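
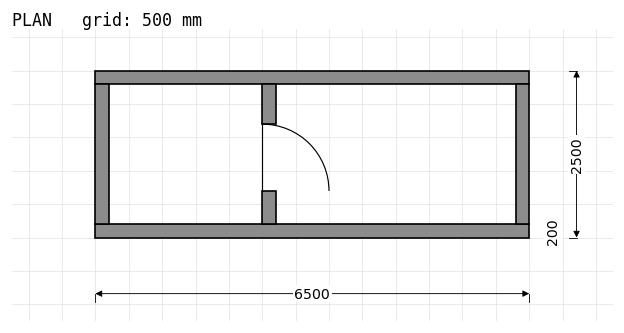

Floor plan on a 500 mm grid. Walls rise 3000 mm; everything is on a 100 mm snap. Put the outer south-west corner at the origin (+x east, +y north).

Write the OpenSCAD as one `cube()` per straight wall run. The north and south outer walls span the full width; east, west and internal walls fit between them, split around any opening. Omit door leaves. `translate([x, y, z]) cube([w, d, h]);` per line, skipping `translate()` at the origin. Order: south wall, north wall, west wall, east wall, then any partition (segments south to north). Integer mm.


cube([6500, 200, 3000]);
translate([0, 2300, 0]) cube([6500, 200, 3000]);
translate([0, 200, 0]) cube([200, 2100, 3000]);
translate([6300, 200, 0]) cube([200, 2100, 3000]);
translate([2500, 200, 0]) cube([200, 500, 3000]);
translate([2500, 1700, 0]) cube([200, 600, 3000]);


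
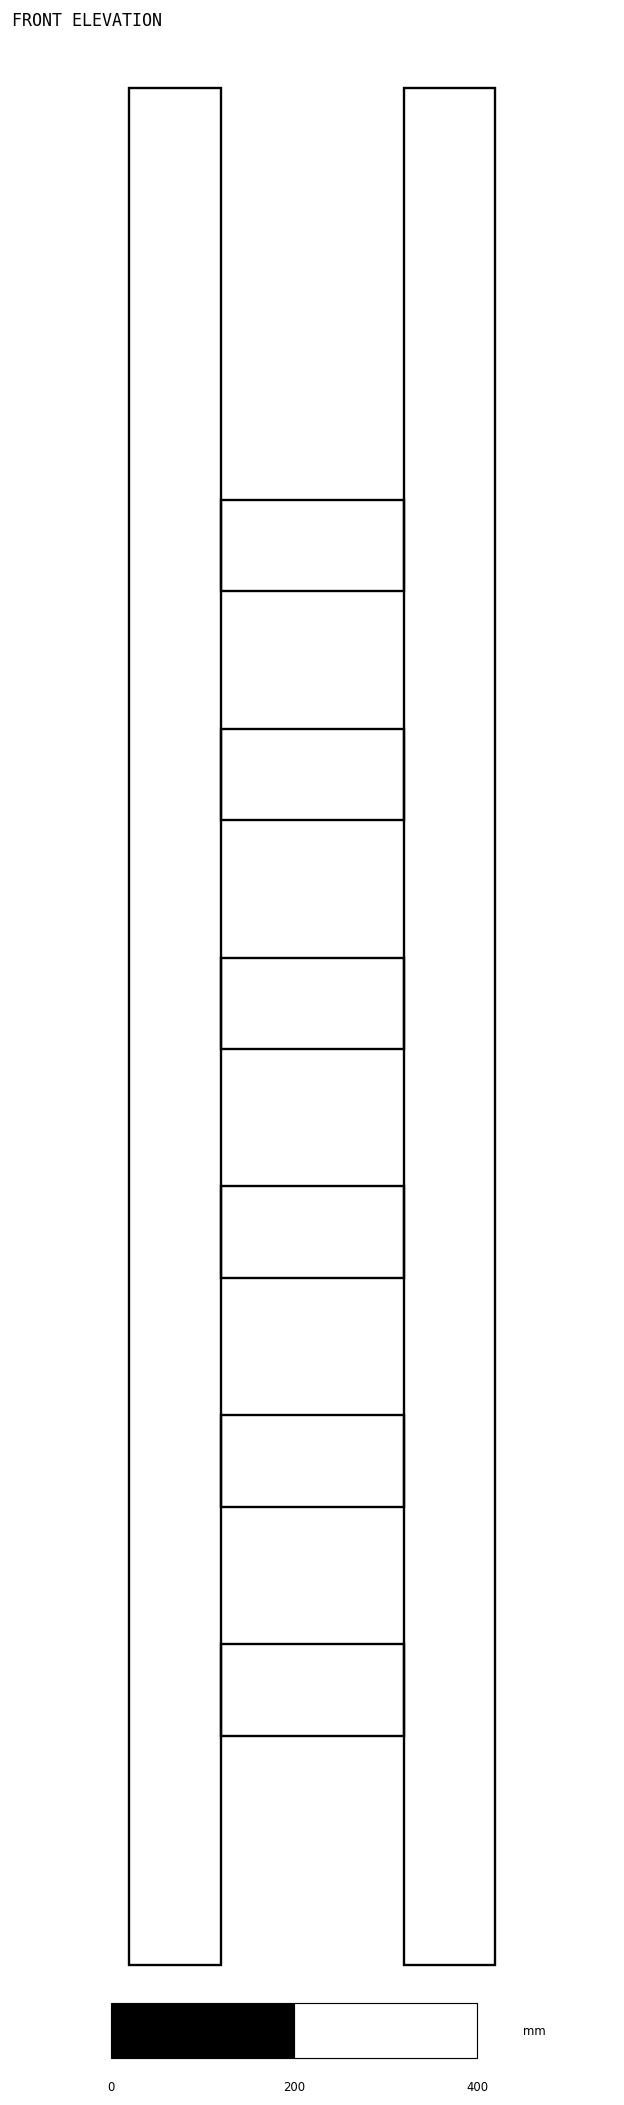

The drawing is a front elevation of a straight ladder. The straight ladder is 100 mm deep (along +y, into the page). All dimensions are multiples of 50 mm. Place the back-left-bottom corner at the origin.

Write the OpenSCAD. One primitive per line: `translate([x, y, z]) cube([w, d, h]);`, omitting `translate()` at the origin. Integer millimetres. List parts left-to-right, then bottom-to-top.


cube([100, 100, 2050]);
translate([100, 0, 250]) cube([200, 100, 100]);
translate([100, 0, 500]) cube([200, 100, 100]);
translate([100, 0, 750]) cube([200, 100, 100]);
translate([100, 0, 1000]) cube([200, 100, 100]);
translate([100, 0, 1250]) cube([200, 100, 100]);
translate([100, 0, 1500]) cube([200, 100, 100]);
translate([300, 0, 0]) cube([100, 100, 2050]);


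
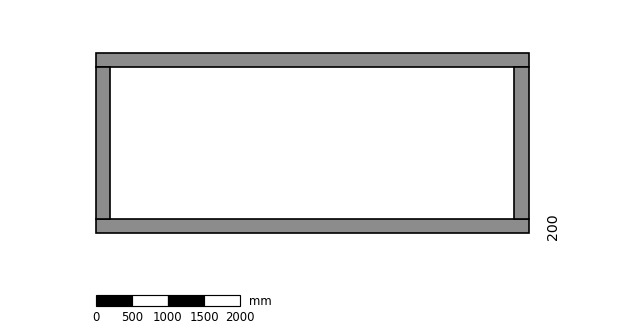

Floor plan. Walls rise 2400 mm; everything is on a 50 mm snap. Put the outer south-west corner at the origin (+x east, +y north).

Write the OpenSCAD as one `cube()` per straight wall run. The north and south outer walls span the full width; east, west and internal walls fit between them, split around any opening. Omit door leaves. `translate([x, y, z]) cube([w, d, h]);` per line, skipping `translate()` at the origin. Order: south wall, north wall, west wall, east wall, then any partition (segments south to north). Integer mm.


cube([6000, 200, 2400]);
translate([0, 2300, 0]) cube([6000, 200, 2400]);
translate([0, 200, 0]) cube([200, 2100, 2400]);
translate([5800, 200, 0]) cube([200, 2100, 2400]);


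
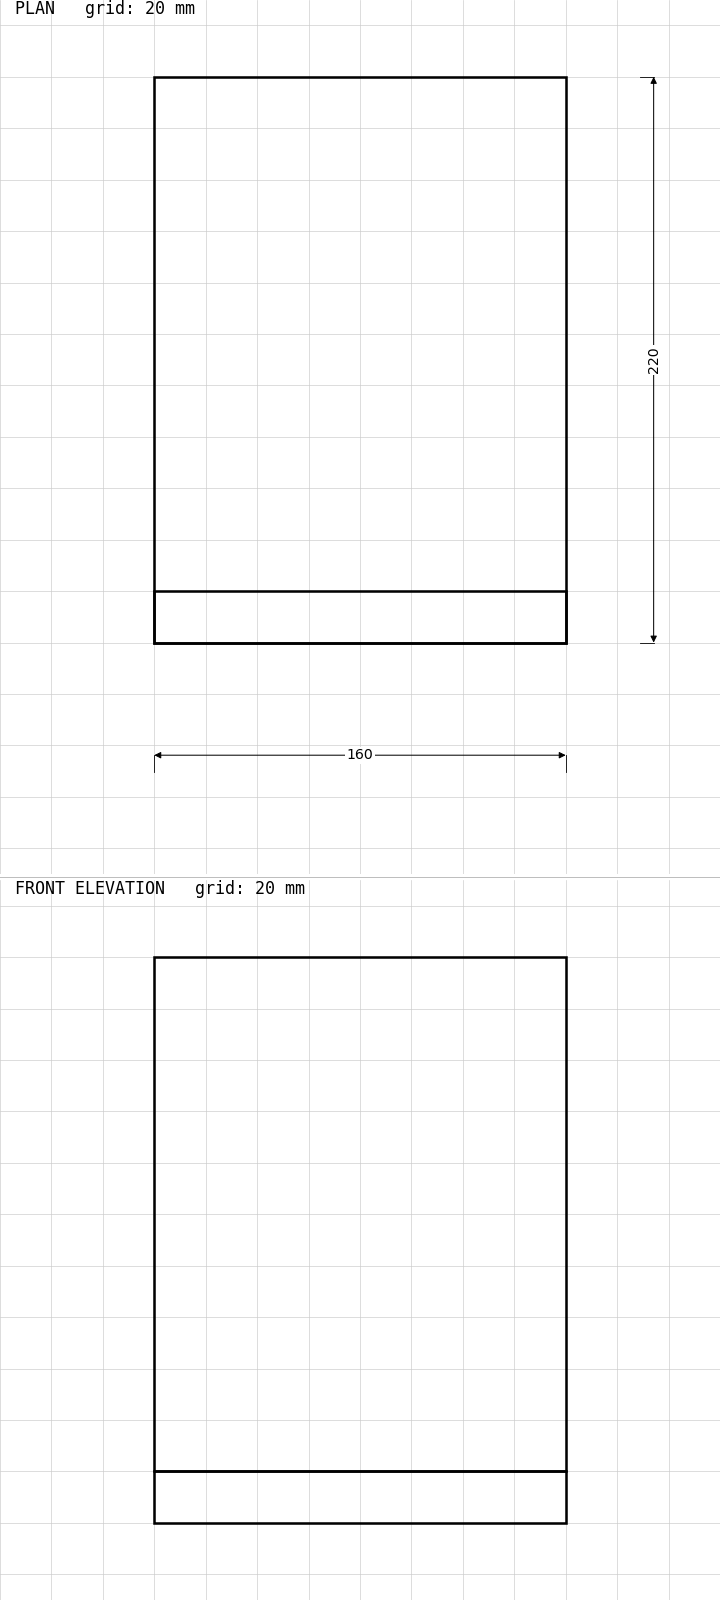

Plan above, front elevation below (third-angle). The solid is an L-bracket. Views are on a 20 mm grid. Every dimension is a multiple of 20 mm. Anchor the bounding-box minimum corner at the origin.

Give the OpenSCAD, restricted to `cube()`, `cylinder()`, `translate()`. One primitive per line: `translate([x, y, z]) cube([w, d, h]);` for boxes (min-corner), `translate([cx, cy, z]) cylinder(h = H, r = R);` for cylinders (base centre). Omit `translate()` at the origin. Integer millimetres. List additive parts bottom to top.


cube([160, 220, 20]);
translate([0, 0, 20]) cube([160, 20, 200]);


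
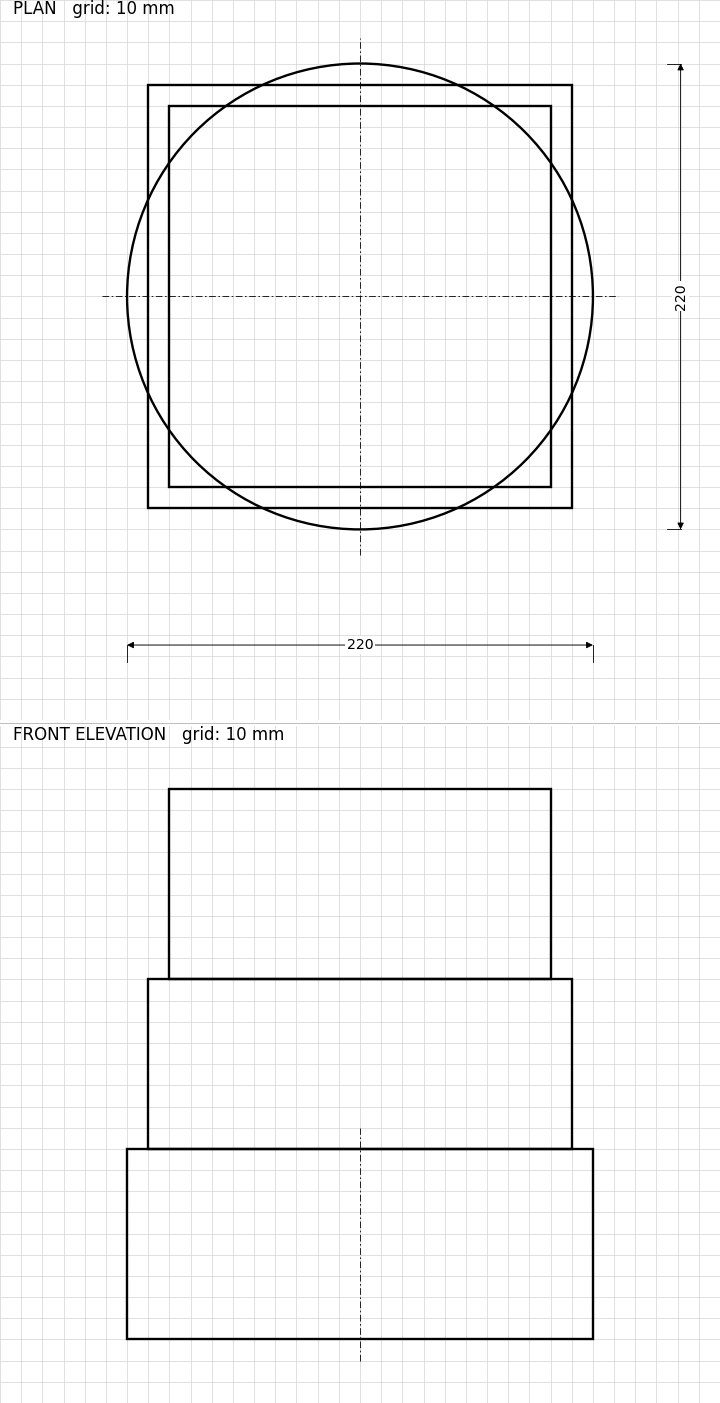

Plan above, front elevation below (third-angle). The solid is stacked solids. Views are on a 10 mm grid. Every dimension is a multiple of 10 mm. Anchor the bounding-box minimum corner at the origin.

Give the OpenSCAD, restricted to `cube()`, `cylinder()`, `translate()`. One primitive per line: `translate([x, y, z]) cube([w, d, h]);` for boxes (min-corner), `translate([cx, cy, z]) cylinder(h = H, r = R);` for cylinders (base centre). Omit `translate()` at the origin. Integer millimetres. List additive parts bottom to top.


translate([110, 110, 0]) cylinder(h = 90, r = 110);
translate([10, 10, 90]) cube([200, 200, 80]);
translate([20, 20, 170]) cube([180, 180, 90]);


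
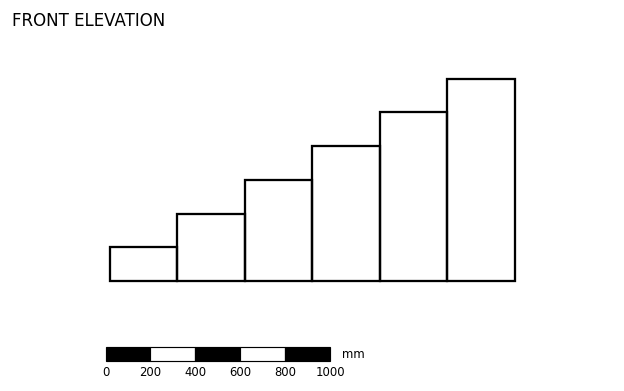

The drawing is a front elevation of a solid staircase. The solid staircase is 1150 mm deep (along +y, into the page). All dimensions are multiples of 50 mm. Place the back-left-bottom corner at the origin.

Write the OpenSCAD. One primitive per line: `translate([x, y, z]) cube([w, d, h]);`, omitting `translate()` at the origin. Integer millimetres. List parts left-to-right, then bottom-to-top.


cube([300, 1150, 150]);
translate([300, 0, 0]) cube([300, 1150, 300]);
translate([600, 0, 0]) cube([300, 1150, 450]);
translate([900, 0, 0]) cube([300, 1150, 600]);
translate([1200, 0, 0]) cube([300, 1150, 750]);
translate([1500, 0, 0]) cube([300, 1150, 900]);


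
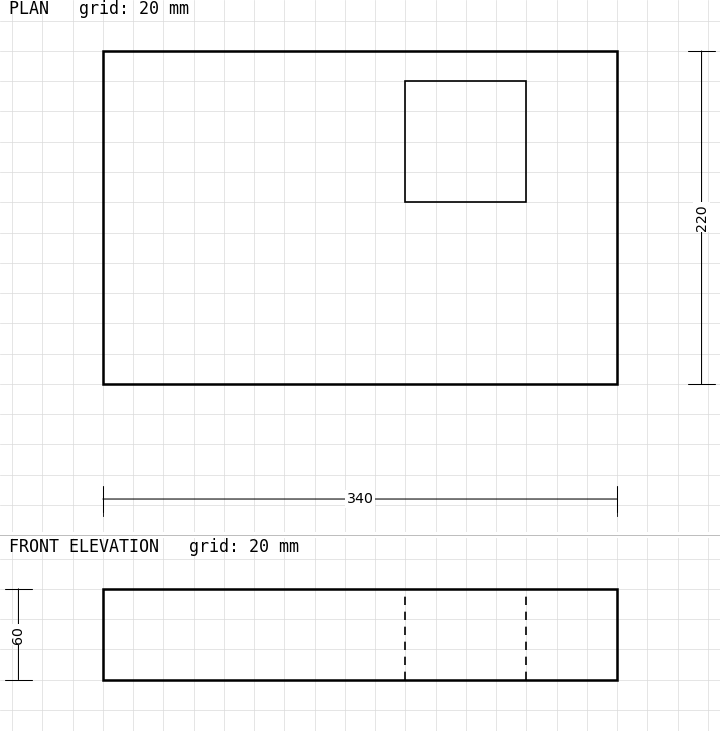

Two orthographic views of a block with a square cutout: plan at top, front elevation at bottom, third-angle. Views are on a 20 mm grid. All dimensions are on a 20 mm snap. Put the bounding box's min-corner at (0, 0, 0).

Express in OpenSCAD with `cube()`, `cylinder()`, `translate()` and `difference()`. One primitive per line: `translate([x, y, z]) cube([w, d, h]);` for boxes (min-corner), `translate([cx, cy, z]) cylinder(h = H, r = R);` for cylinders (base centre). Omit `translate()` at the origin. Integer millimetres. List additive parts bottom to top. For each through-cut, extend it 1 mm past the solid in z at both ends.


difference() {
  cube([340, 220, 60]);
  translate([200, 120, -1]) cube([80, 80, 62]);
}


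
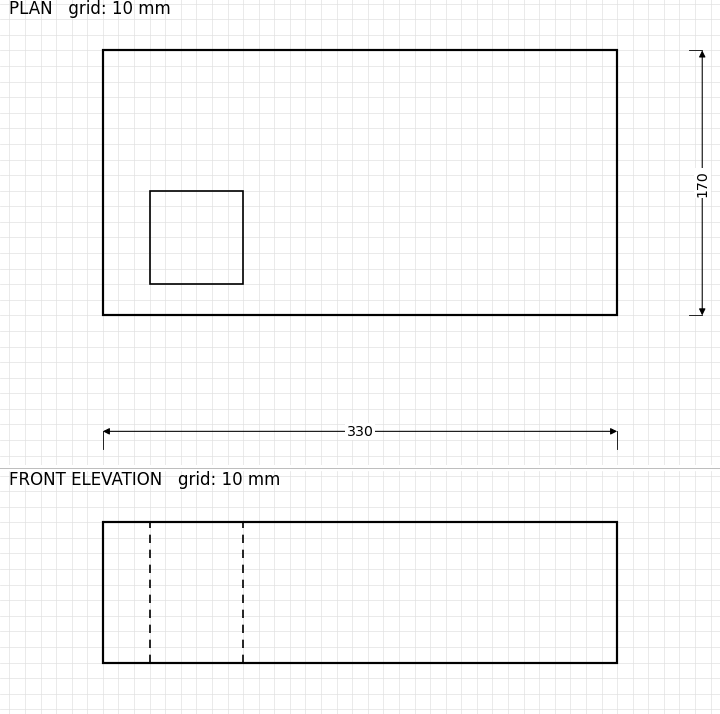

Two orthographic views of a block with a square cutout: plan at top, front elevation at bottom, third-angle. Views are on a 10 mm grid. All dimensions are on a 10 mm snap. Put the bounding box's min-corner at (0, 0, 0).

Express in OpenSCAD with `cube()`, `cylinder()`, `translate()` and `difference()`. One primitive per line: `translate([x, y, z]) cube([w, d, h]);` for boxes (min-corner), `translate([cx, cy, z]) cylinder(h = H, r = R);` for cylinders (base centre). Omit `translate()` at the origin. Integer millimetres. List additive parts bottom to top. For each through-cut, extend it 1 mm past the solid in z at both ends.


difference() {
  cube([330, 170, 90]);
  translate([30, 20, -1]) cube([60, 60, 92]);
}


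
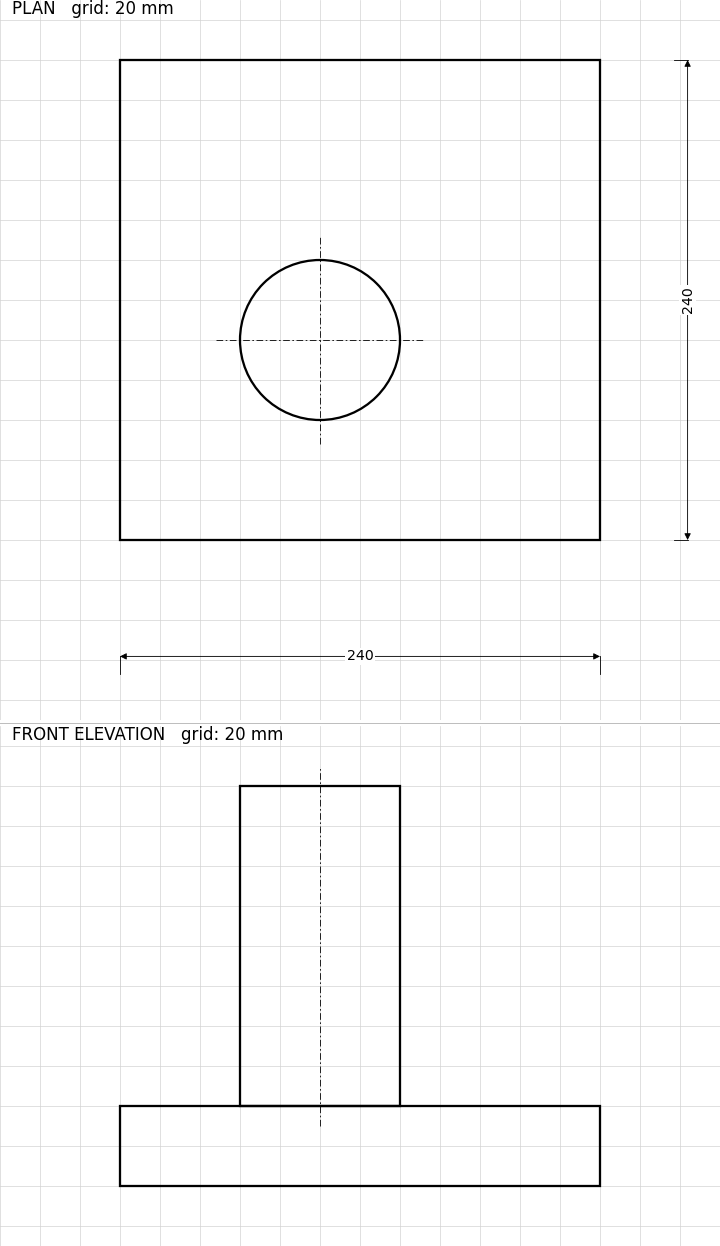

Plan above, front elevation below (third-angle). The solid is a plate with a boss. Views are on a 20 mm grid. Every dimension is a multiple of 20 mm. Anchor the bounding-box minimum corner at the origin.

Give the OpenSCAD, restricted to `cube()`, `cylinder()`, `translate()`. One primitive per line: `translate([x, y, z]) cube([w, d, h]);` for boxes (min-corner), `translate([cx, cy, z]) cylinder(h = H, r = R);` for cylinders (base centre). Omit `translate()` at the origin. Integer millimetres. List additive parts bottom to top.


cube([240, 240, 40]);
translate([100, 100, 40]) cylinder(h = 160, r = 40);


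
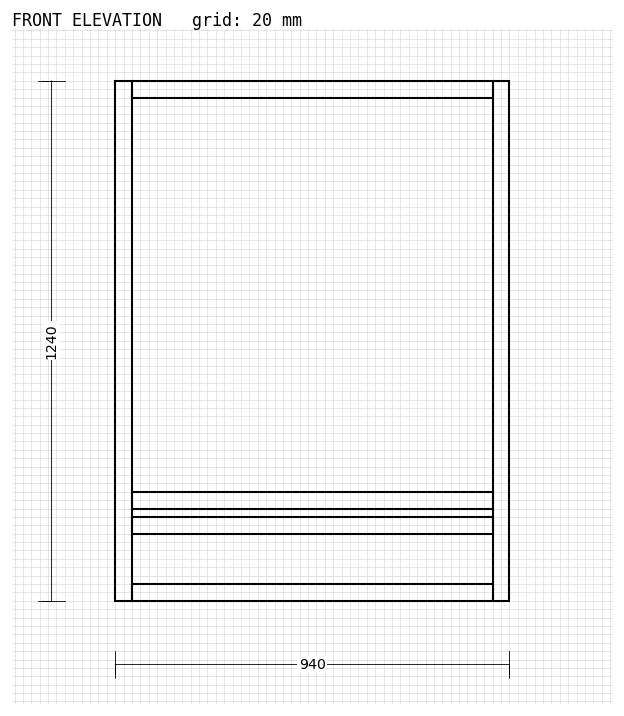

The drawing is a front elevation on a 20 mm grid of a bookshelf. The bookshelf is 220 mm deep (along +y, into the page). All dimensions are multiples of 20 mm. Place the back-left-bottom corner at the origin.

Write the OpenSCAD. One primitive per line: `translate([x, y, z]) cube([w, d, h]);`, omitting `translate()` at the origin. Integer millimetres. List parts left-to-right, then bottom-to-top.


cube([40, 220, 1240]);
translate([40, 0, 0]) cube([860, 220, 40]);
translate([40, 0, 160]) cube([860, 220, 40]);
translate([40, 0, 220]) cube([860, 220, 40]);
translate([40, 0, 1200]) cube([860, 220, 40]);
translate([900, 0, 0]) cube([40, 220, 1240]);


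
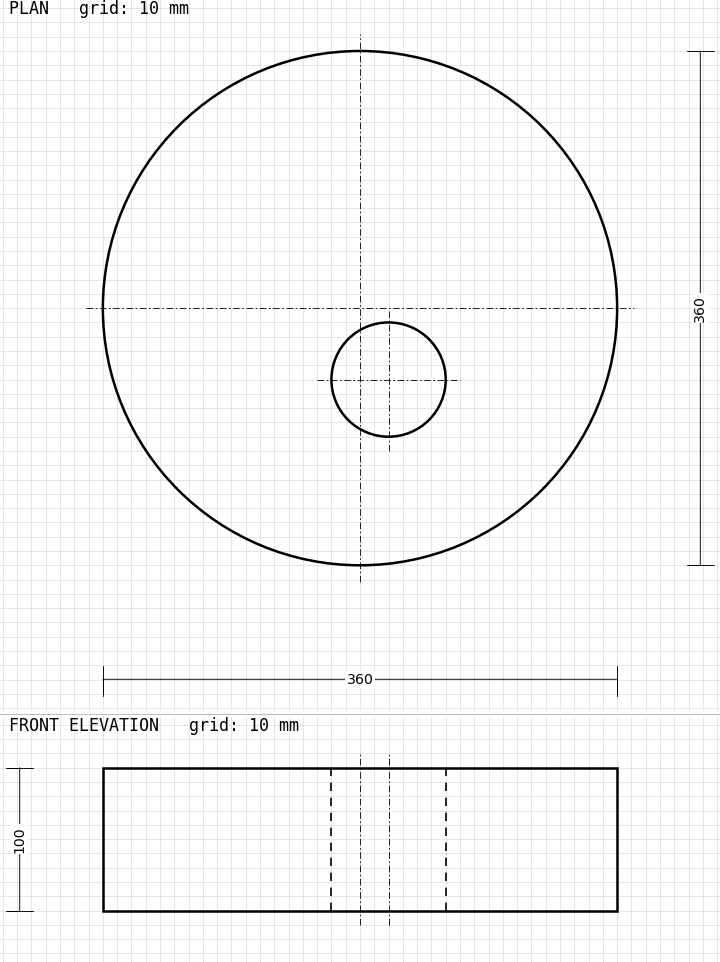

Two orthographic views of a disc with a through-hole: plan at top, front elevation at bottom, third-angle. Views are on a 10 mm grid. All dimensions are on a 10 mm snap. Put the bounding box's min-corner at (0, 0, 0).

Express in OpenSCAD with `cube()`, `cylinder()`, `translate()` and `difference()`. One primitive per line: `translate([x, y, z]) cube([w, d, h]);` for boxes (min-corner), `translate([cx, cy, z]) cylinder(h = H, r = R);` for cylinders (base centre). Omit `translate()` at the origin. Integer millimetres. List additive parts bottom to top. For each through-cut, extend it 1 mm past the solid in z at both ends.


difference() {
  translate([180, 180, 0]) cylinder(h = 100, r = 180);
  translate([200, 130, -1]) cylinder(h = 102, r = 40);
}


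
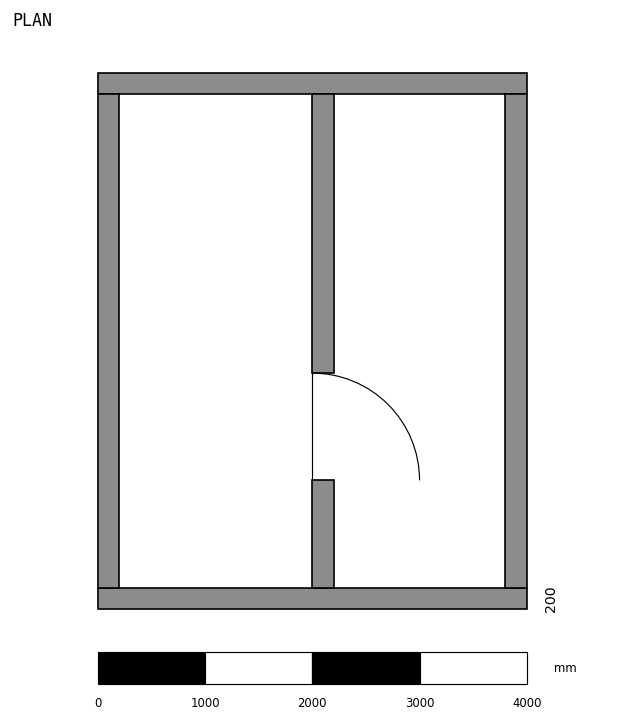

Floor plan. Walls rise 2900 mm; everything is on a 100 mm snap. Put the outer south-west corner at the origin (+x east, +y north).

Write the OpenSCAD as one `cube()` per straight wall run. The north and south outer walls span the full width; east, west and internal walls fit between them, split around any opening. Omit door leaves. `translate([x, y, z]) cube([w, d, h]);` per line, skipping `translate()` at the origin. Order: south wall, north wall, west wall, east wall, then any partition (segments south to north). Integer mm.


cube([4000, 200, 2900]);
translate([0, 4800, 0]) cube([4000, 200, 2900]);
translate([0, 200, 0]) cube([200, 4600, 2900]);
translate([3800, 200, 0]) cube([200, 4600, 2900]);
translate([2000, 200, 0]) cube([200, 1000, 2900]);
translate([2000, 2200, 0]) cube([200, 2600, 2900]);


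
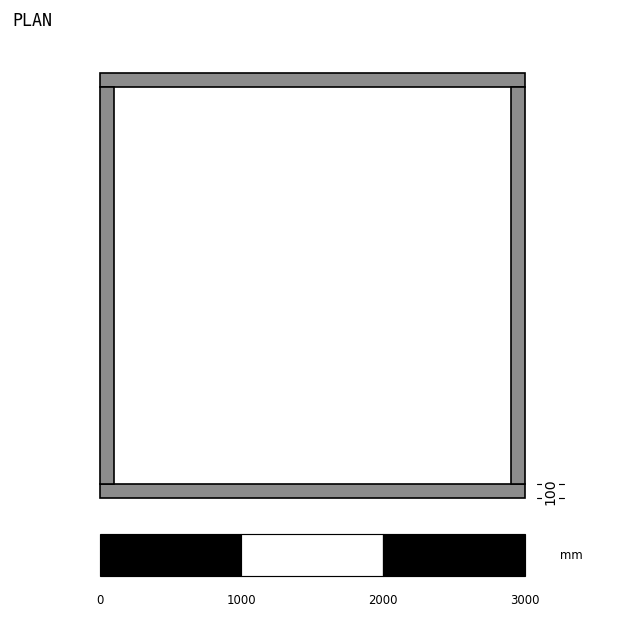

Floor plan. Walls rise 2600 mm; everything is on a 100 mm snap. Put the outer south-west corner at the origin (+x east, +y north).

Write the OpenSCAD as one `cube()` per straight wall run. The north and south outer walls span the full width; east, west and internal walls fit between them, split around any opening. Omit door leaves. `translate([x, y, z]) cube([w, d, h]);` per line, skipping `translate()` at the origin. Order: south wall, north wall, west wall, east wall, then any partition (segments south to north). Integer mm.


cube([3000, 100, 2600]);
translate([0, 2900, 0]) cube([3000, 100, 2600]);
translate([0, 100, 0]) cube([100, 2800, 2600]);
translate([2900, 100, 0]) cube([100, 2800, 2600]);


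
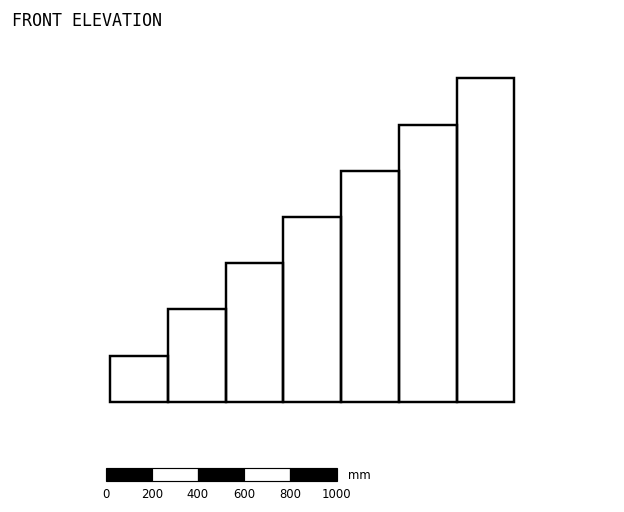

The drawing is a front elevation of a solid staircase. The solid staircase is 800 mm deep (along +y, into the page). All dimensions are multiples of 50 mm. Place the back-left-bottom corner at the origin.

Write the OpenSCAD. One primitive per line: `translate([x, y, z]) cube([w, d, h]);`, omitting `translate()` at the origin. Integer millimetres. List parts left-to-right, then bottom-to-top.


cube([250, 800, 200]);
translate([250, 0, 0]) cube([250, 800, 400]);
translate([500, 0, 0]) cube([250, 800, 600]);
translate([750, 0, 0]) cube([250, 800, 800]);
translate([1000, 0, 0]) cube([250, 800, 1000]);
translate([1250, 0, 0]) cube([250, 800, 1200]);
translate([1500, 0, 0]) cube([250, 800, 1400]);


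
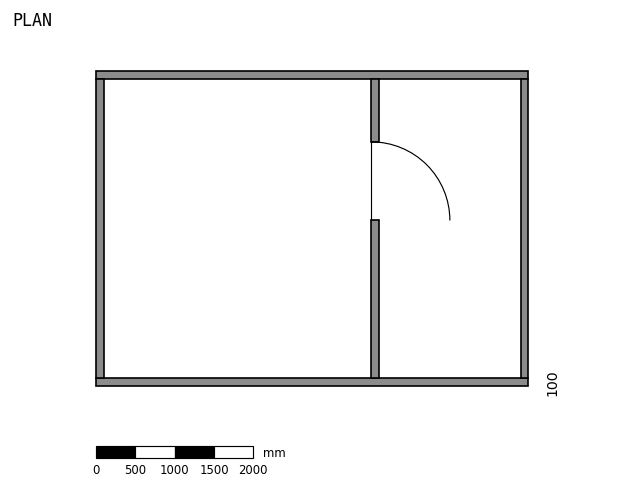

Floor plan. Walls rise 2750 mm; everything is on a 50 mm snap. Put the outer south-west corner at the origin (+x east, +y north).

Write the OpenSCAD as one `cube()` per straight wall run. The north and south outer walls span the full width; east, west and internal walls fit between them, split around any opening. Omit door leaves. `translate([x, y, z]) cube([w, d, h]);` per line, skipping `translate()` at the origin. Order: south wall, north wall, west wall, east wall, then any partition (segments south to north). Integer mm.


cube([5500, 100, 2750]);
translate([0, 3900, 0]) cube([5500, 100, 2750]);
translate([0, 100, 0]) cube([100, 3800, 2750]);
translate([5400, 100, 0]) cube([100, 3800, 2750]);
translate([3500, 100, 0]) cube([100, 2000, 2750]);
translate([3500, 3100, 0]) cube([100, 800, 2750]);


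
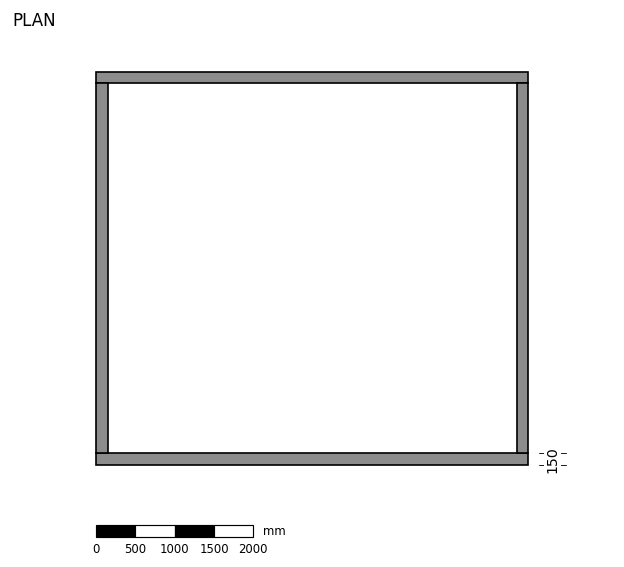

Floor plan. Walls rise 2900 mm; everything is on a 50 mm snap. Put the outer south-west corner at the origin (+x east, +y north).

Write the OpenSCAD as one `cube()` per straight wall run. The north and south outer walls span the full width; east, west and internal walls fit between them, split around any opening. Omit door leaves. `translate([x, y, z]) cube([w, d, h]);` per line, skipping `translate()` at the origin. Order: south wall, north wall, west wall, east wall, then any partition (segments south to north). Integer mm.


cube([5500, 150, 2900]);
translate([0, 4850, 0]) cube([5500, 150, 2900]);
translate([0, 150, 0]) cube([150, 4700, 2900]);
translate([5350, 150, 0]) cube([150, 4700, 2900]);


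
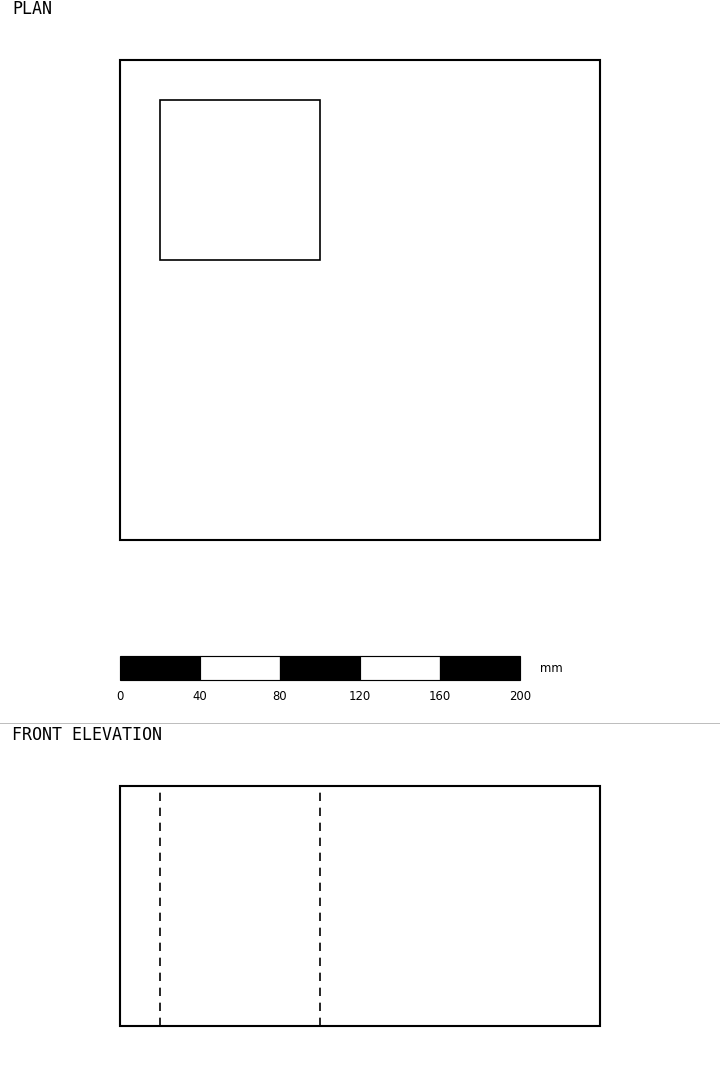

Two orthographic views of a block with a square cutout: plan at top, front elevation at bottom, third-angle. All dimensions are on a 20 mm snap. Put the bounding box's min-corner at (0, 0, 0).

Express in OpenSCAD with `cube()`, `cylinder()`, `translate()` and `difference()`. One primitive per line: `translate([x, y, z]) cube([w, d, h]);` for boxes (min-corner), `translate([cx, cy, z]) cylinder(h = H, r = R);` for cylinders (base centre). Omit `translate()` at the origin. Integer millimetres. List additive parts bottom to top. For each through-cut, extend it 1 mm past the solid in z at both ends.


difference() {
  cube([240, 240, 120]);
  translate([20, 140, -1]) cube([80, 80, 122]);
}


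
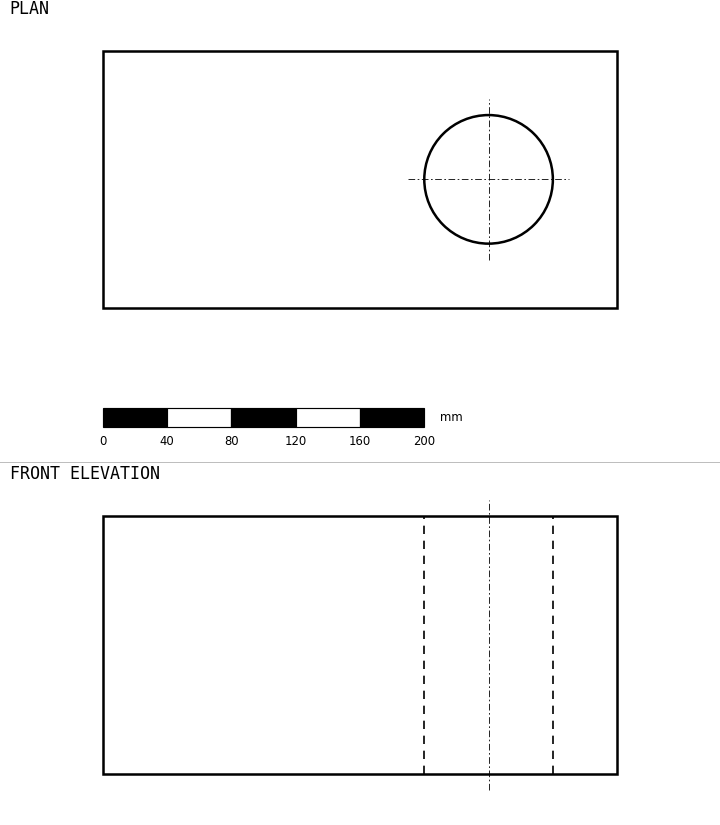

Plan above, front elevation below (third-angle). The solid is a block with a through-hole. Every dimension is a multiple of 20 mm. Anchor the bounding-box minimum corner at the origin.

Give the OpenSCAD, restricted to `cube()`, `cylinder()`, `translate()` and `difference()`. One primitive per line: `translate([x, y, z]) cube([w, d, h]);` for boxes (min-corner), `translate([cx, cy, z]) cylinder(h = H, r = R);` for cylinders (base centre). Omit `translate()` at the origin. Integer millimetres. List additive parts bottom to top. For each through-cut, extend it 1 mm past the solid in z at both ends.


difference() {
  cube([320, 160, 160]);
  translate([240, 80, -1]) cylinder(h = 162, r = 40);
}


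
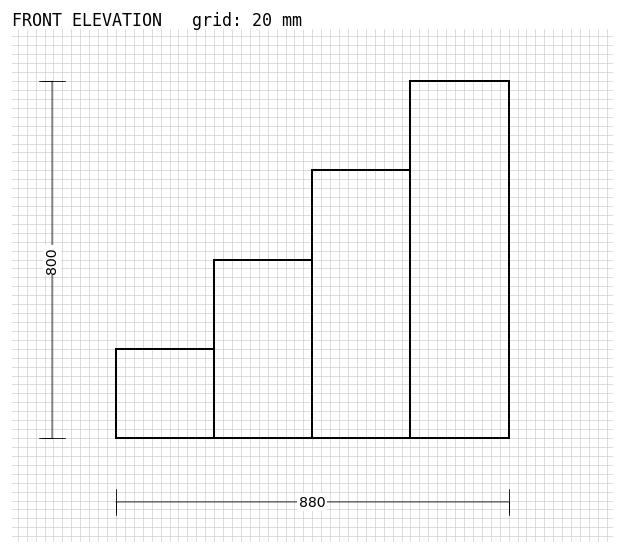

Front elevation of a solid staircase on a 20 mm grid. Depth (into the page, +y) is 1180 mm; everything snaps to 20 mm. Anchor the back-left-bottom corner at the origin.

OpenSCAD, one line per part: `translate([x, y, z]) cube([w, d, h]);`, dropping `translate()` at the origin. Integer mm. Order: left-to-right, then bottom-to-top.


cube([220, 1180, 200]);
translate([220, 0, 0]) cube([220, 1180, 400]);
translate([440, 0, 0]) cube([220, 1180, 600]);
translate([660, 0, 0]) cube([220, 1180, 800]);


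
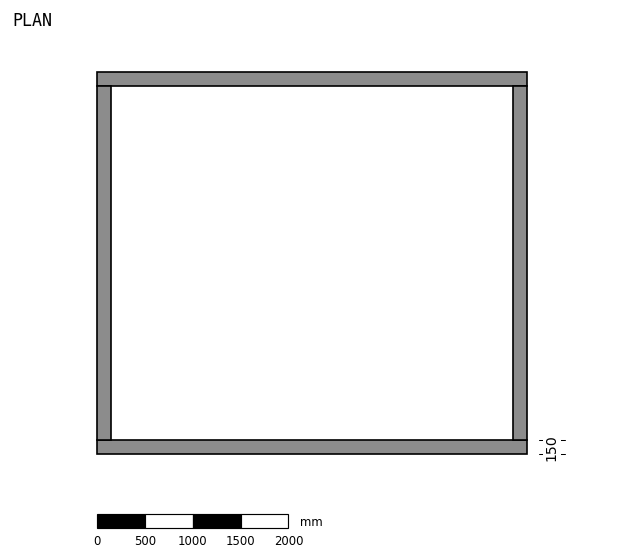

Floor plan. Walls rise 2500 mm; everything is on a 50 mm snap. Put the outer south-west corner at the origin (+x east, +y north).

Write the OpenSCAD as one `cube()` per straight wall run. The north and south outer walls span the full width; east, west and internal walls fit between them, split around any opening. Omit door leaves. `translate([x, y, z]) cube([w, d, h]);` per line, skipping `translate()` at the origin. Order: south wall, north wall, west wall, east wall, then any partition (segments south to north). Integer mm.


cube([4500, 150, 2500]);
translate([0, 3850, 0]) cube([4500, 150, 2500]);
translate([0, 150, 0]) cube([150, 3700, 2500]);
translate([4350, 150, 0]) cube([150, 3700, 2500]);


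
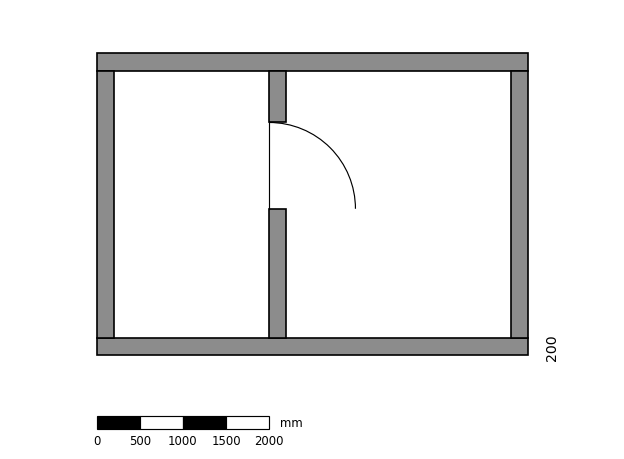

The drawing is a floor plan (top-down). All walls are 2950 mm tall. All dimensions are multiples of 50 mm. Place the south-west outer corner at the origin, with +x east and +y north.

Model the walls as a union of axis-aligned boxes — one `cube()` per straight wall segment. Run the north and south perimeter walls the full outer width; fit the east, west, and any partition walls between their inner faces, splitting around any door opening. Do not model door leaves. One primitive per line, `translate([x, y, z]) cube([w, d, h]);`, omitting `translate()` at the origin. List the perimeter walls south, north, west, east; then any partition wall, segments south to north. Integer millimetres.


cube([5000, 200, 2950]);
translate([0, 3300, 0]) cube([5000, 200, 2950]);
translate([0, 200, 0]) cube([200, 3100, 2950]);
translate([4800, 200, 0]) cube([200, 3100, 2950]);
translate([2000, 200, 0]) cube([200, 1500, 2950]);
translate([2000, 2700, 0]) cube([200, 600, 2950]);


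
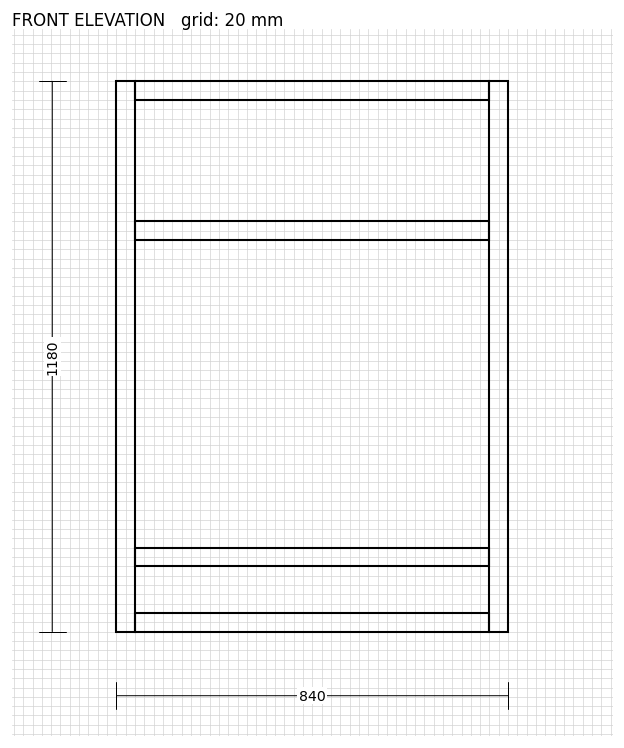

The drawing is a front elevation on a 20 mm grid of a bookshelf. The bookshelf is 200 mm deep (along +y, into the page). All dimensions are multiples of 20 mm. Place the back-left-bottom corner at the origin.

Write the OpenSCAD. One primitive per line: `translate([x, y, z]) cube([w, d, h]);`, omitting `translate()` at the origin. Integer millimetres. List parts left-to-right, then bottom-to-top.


cube([40, 200, 1180]);
translate([40, 0, 0]) cube([760, 200, 40]);
translate([40, 0, 140]) cube([760, 200, 40]);
translate([40, 0, 840]) cube([760, 200, 40]);
translate([40, 0, 1140]) cube([760, 200, 40]);
translate([800, 0, 0]) cube([40, 200, 1180]);


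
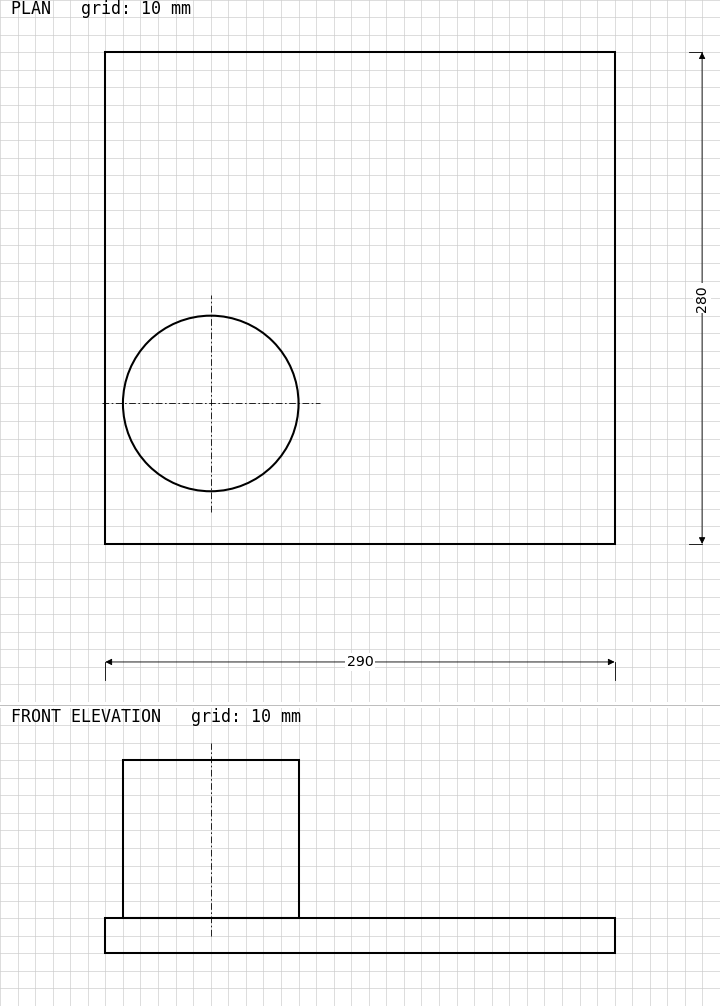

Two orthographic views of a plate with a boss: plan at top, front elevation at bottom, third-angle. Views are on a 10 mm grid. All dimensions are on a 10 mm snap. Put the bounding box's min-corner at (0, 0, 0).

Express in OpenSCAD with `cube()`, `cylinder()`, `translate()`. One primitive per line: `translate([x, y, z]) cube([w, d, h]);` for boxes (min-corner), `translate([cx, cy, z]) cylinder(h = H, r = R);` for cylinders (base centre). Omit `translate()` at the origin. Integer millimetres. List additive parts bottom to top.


cube([290, 280, 20]);
translate([60, 80, 20]) cylinder(h = 90, r = 50);


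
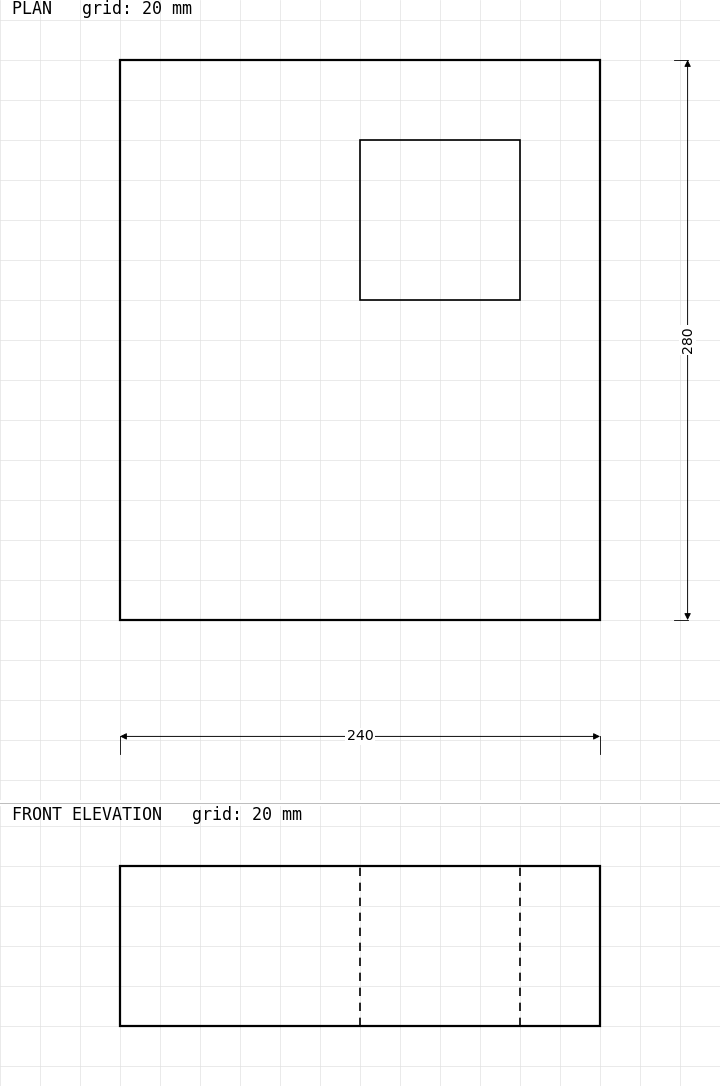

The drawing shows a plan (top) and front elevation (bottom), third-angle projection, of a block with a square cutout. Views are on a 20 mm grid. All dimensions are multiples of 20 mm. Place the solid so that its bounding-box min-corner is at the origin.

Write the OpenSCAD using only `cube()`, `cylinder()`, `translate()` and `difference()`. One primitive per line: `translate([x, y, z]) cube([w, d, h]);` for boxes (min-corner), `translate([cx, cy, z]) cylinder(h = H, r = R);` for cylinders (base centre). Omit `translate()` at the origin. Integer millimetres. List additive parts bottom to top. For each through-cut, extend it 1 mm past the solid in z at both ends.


difference() {
  cube([240, 280, 80]);
  translate([120, 160, -1]) cube([80, 80, 82]);
}


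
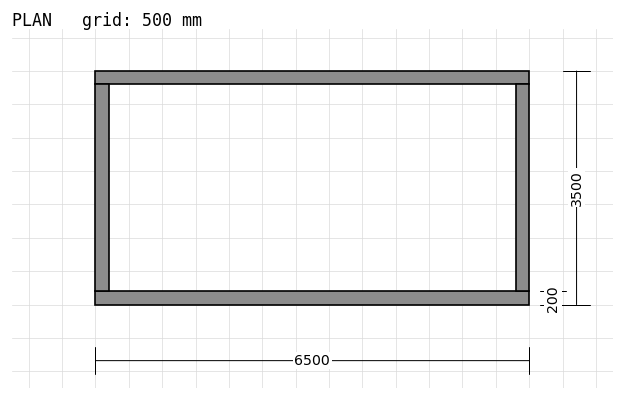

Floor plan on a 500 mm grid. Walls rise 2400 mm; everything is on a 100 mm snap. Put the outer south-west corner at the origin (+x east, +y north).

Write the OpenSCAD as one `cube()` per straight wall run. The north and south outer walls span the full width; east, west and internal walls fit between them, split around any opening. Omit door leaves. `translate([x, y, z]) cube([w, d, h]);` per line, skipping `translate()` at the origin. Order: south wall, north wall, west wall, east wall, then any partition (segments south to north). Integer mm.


cube([6500, 200, 2400]);
translate([0, 3300, 0]) cube([6500, 200, 2400]);
translate([0, 200, 0]) cube([200, 3100, 2400]);
translate([6300, 200, 0]) cube([200, 3100, 2400]);


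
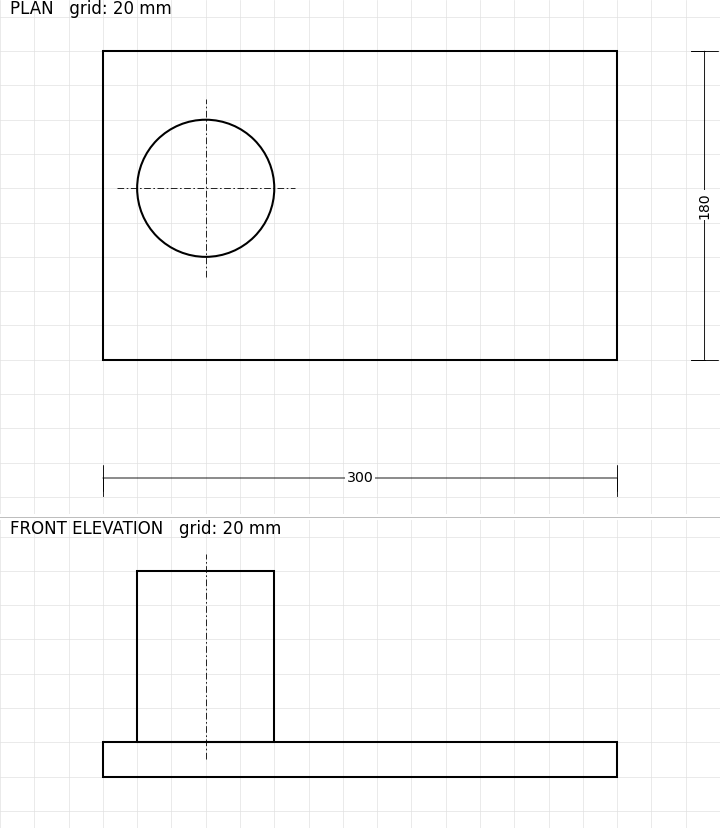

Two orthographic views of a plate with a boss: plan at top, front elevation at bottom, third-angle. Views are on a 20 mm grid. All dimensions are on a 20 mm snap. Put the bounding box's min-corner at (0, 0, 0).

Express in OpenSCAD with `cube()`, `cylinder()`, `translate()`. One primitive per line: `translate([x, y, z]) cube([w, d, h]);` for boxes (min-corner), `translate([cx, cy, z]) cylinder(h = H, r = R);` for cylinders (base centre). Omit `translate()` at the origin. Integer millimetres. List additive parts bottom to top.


cube([300, 180, 20]);
translate([60, 100, 20]) cylinder(h = 100, r = 40);


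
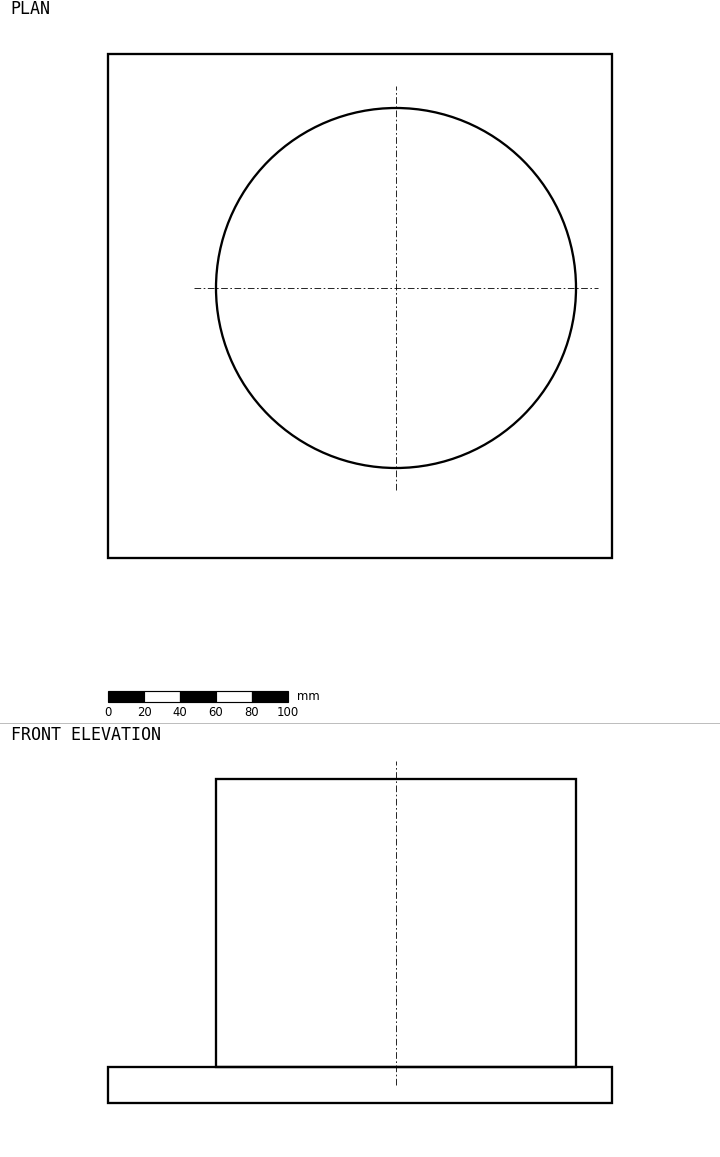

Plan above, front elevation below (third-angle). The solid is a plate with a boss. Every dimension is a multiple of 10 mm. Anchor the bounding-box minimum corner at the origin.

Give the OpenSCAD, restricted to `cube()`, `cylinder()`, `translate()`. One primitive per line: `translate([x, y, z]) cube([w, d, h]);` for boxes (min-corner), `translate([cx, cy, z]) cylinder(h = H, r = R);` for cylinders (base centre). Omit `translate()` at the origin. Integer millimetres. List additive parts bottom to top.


cube([280, 280, 20]);
translate([160, 150, 20]) cylinder(h = 160, r = 100);


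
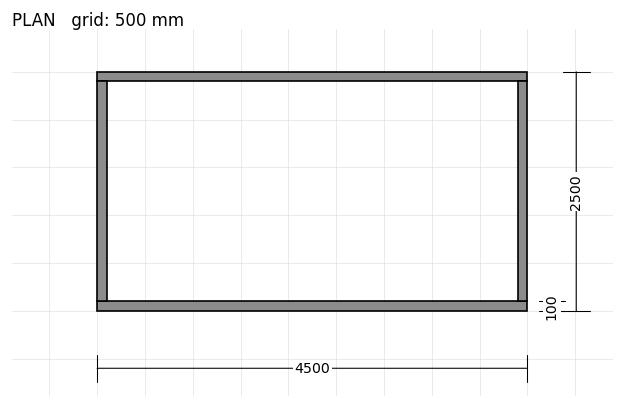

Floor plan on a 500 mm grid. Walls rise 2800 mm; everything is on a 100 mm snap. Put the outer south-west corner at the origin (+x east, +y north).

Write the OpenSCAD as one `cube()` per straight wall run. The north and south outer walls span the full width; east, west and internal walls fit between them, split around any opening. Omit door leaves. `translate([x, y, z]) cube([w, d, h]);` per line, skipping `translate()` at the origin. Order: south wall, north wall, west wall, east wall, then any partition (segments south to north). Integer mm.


cube([4500, 100, 2800]);
translate([0, 2400, 0]) cube([4500, 100, 2800]);
translate([0, 100, 0]) cube([100, 2300, 2800]);
translate([4400, 100, 0]) cube([100, 2300, 2800]);


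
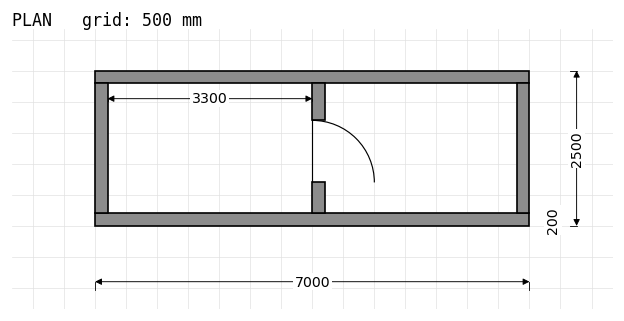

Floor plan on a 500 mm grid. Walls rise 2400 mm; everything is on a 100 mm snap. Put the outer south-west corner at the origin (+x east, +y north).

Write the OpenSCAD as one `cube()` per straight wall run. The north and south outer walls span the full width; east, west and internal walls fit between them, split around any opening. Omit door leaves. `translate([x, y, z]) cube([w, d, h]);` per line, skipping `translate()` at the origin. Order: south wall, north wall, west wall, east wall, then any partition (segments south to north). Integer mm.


cube([7000, 200, 2400]);
translate([0, 2300, 0]) cube([7000, 200, 2400]);
translate([0, 200, 0]) cube([200, 2100, 2400]);
translate([6800, 200, 0]) cube([200, 2100, 2400]);
translate([3500, 200, 0]) cube([200, 500, 2400]);
translate([3500, 1700, 0]) cube([200, 600, 2400]);


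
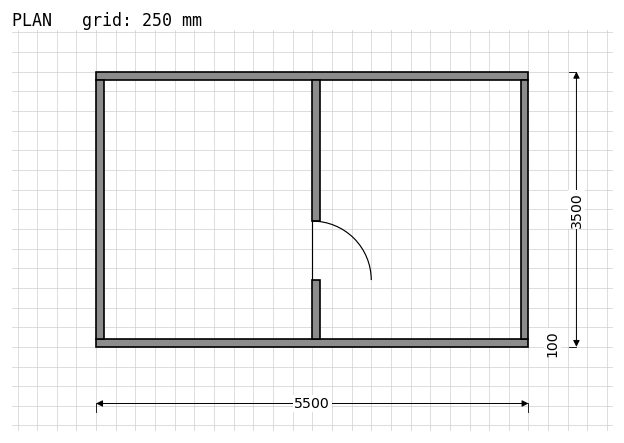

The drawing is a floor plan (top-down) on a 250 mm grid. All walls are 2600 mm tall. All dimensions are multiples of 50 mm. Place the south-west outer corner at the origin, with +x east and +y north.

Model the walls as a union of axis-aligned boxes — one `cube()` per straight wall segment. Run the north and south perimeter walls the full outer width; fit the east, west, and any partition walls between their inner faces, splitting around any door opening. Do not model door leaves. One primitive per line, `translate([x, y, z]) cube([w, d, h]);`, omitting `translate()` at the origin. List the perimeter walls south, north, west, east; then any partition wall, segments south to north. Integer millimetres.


cube([5500, 100, 2600]);
translate([0, 3400, 0]) cube([5500, 100, 2600]);
translate([0, 100, 0]) cube([100, 3300, 2600]);
translate([5400, 100, 0]) cube([100, 3300, 2600]);
translate([2750, 100, 0]) cube([100, 750, 2600]);
translate([2750, 1600, 0]) cube([100, 1800, 2600]);


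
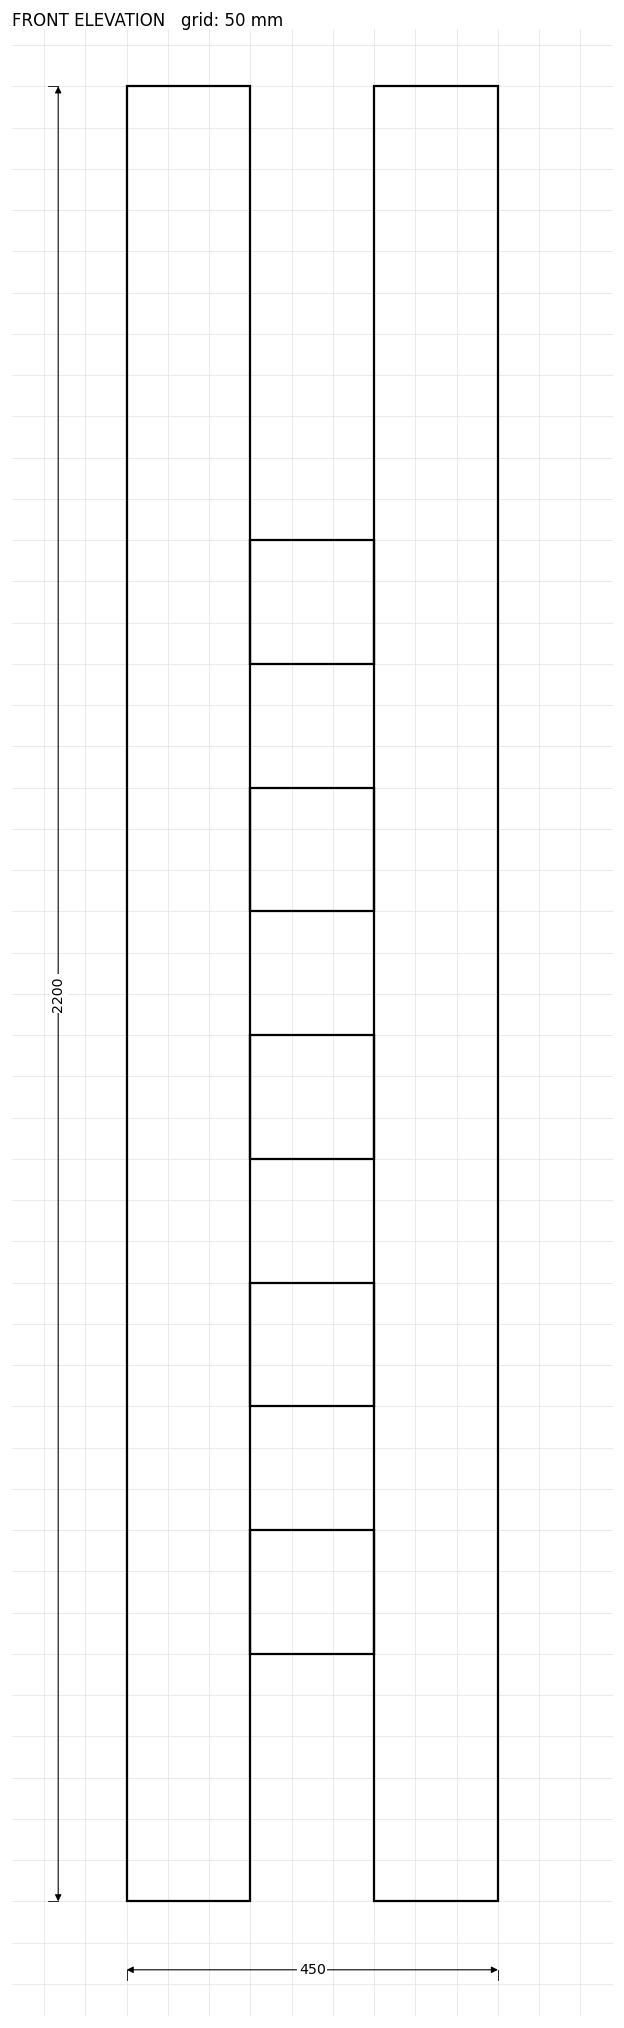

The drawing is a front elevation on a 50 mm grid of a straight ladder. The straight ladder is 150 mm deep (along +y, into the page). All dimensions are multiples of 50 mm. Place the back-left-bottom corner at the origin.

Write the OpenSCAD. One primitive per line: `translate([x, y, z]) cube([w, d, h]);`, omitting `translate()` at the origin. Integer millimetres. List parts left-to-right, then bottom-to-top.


cube([150, 150, 2200]);
translate([150, 0, 300]) cube([150, 150, 150]);
translate([150, 0, 600]) cube([150, 150, 150]);
translate([150, 0, 900]) cube([150, 150, 150]);
translate([150, 0, 1200]) cube([150, 150, 150]);
translate([150, 0, 1500]) cube([150, 150, 150]);
translate([300, 0, 0]) cube([150, 150, 2200]);


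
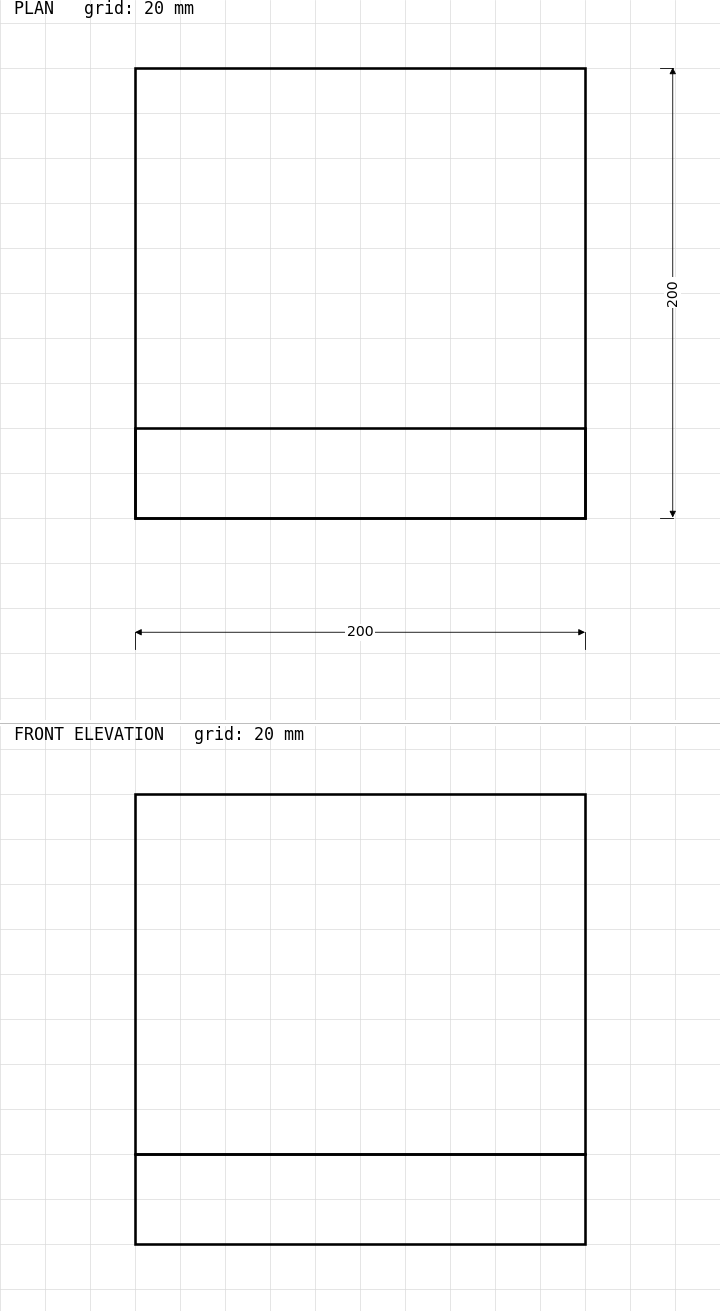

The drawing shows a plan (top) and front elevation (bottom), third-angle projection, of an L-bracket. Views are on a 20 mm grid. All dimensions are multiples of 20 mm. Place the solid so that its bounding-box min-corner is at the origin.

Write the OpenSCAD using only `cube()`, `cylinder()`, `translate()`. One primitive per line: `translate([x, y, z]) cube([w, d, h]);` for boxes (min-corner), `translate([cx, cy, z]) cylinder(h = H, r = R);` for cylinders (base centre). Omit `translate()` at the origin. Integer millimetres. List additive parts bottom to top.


cube([200, 200, 40]);
translate([0, 0, 40]) cube([200, 40, 160]);


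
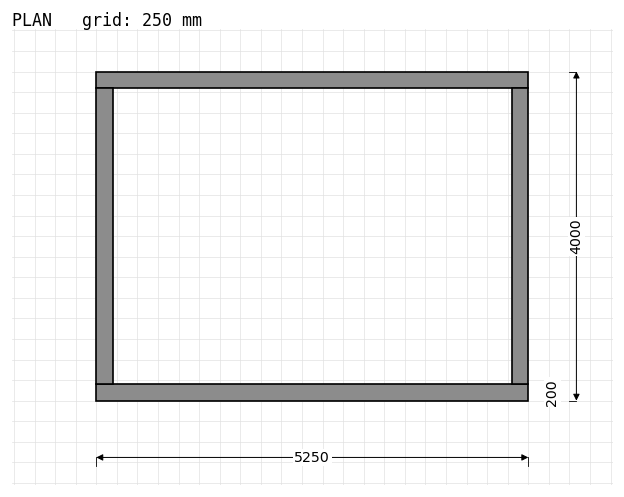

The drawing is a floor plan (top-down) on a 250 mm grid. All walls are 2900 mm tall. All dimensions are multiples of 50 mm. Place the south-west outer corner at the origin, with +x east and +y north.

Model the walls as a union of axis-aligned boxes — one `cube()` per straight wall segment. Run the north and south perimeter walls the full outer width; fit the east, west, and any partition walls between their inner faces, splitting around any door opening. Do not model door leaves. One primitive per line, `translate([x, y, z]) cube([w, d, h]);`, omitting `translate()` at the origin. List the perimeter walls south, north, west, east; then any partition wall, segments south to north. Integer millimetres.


cube([5250, 200, 2900]);
translate([0, 3800, 0]) cube([5250, 200, 2900]);
translate([0, 200, 0]) cube([200, 3600, 2900]);
translate([5050, 200, 0]) cube([200, 3600, 2900]);


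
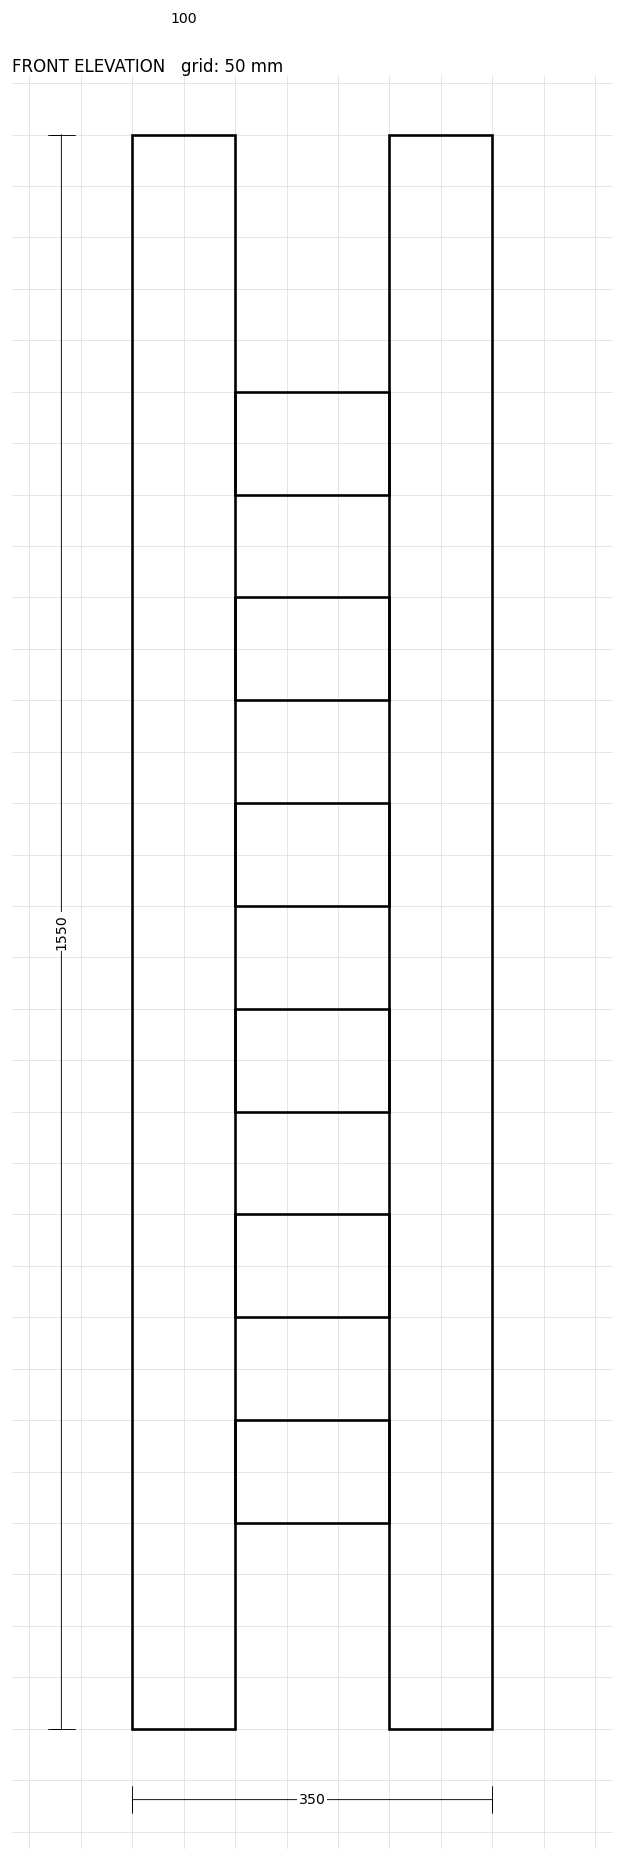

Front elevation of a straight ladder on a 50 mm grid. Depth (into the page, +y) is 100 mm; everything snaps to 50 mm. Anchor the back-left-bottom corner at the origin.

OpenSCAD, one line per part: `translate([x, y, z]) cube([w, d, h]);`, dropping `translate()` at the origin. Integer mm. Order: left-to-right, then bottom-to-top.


cube([100, 100, 1550]);
translate([100, 0, 200]) cube([150, 100, 100]);
translate([100, 0, 400]) cube([150, 100, 100]);
translate([100, 0, 600]) cube([150, 100, 100]);
translate([100, 0, 800]) cube([150, 100, 100]);
translate([100, 0, 1000]) cube([150, 100, 100]);
translate([100, 0, 1200]) cube([150, 100, 100]);
translate([250, 0, 0]) cube([100, 100, 1550]);


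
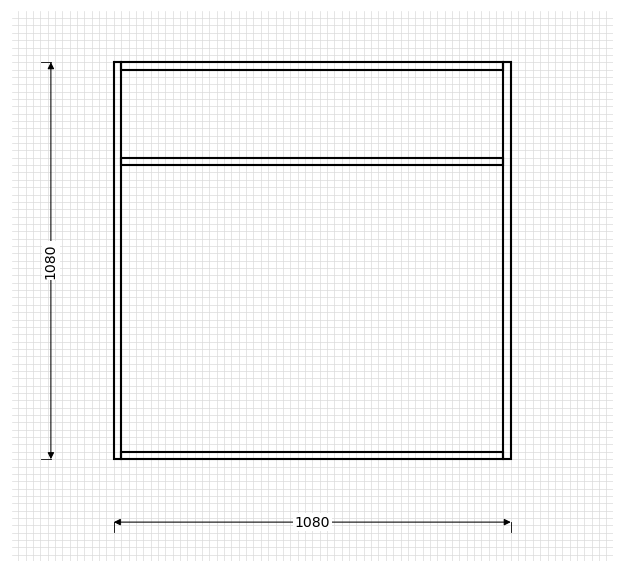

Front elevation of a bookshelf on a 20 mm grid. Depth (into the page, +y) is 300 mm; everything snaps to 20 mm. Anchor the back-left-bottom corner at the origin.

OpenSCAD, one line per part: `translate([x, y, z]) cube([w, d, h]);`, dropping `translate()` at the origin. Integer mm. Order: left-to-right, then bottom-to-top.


cube([20, 300, 1080]);
translate([20, 0, 0]) cube([1040, 300, 20]);
translate([20, 0, 800]) cube([1040, 300, 20]);
translate([20, 0, 1060]) cube([1040, 300, 20]);
translate([1060, 0, 0]) cube([20, 300, 1080]);


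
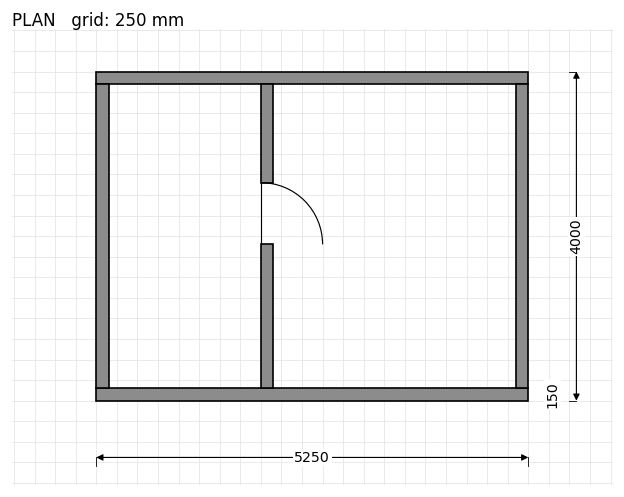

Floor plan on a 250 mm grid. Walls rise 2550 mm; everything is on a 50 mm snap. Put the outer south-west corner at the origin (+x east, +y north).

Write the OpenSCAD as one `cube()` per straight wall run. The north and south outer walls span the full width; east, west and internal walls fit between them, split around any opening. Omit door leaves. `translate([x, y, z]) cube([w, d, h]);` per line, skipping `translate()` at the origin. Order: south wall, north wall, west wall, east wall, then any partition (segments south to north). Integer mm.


cube([5250, 150, 2550]);
translate([0, 3850, 0]) cube([5250, 150, 2550]);
translate([0, 150, 0]) cube([150, 3700, 2550]);
translate([5100, 150, 0]) cube([150, 3700, 2550]);
translate([2000, 150, 0]) cube([150, 1750, 2550]);
translate([2000, 2650, 0]) cube([150, 1200, 2550]);


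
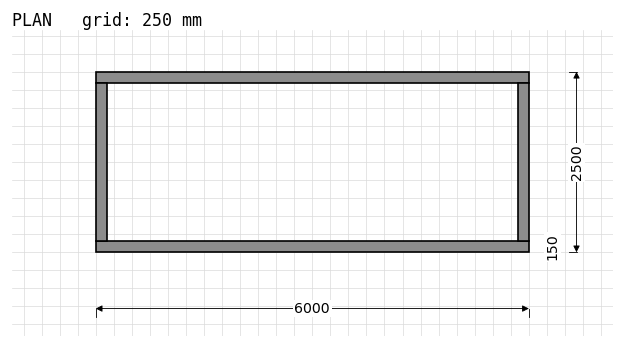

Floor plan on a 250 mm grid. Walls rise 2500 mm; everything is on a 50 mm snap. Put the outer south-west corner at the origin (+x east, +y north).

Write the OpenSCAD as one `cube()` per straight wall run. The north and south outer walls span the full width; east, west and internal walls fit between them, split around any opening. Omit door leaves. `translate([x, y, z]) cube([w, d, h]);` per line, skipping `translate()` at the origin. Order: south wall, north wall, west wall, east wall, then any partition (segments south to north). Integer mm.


cube([6000, 150, 2500]);
translate([0, 2350, 0]) cube([6000, 150, 2500]);
translate([0, 150, 0]) cube([150, 2200, 2500]);
translate([5850, 150, 0]) cube([150, 2200, 2500]);


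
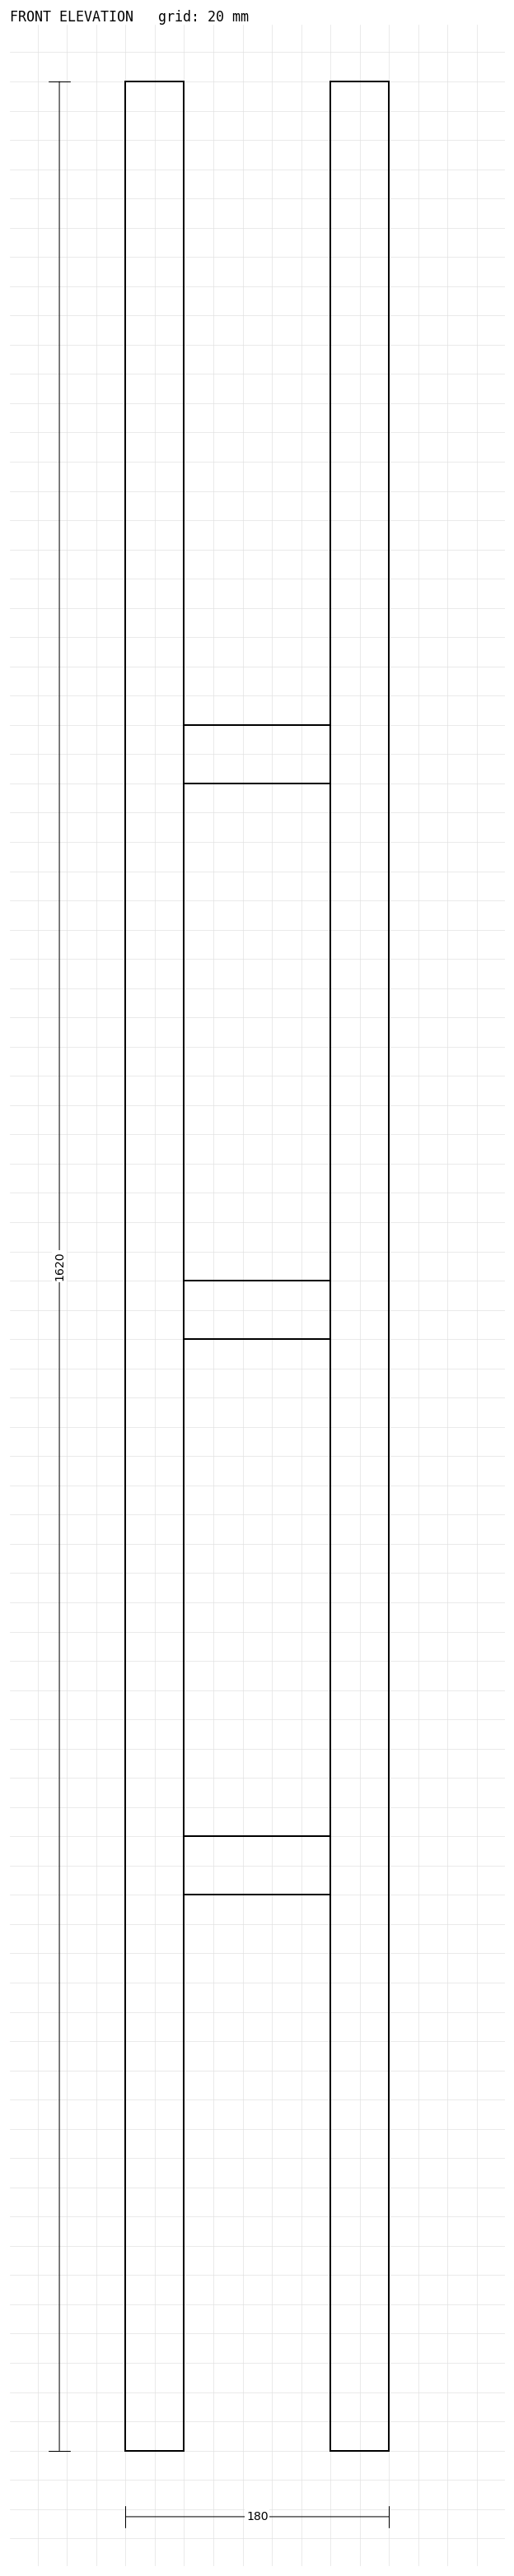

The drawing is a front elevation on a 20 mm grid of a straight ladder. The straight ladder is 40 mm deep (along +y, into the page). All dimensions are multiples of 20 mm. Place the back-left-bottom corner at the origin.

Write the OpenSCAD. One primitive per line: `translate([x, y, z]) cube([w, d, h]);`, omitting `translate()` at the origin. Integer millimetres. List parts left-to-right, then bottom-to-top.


cube([40, 40, 1620]);
translate([40, 0, 380]) cube([100, 40, 40]);
translate([40, 0, 760]) cube([100, 40, 40]);
translate([40, 0, 1140]) cube([100, 40, 40]);
translate([140, 0, 0]) cube([40, 40, 1620]);
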